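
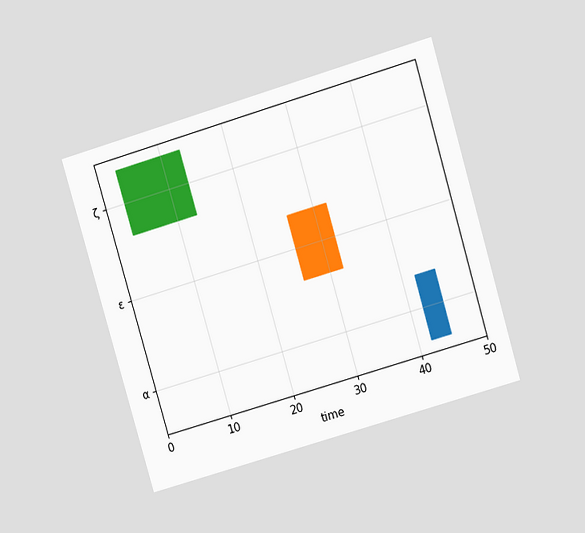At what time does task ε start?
26

The chart is tilted about 16° counter-clockwise and viewed at a slight angle. The ε bar begins at t=26.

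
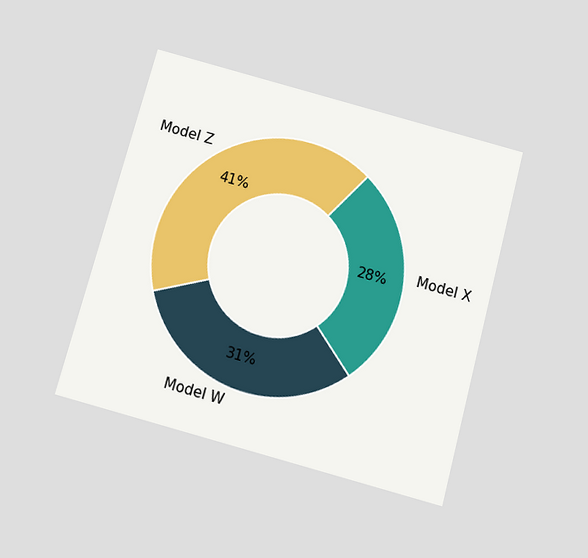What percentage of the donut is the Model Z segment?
41%

The chart is tilted about 15° clockwise and viewed slightly from below. The Model Z segment takes up 41% of the ring.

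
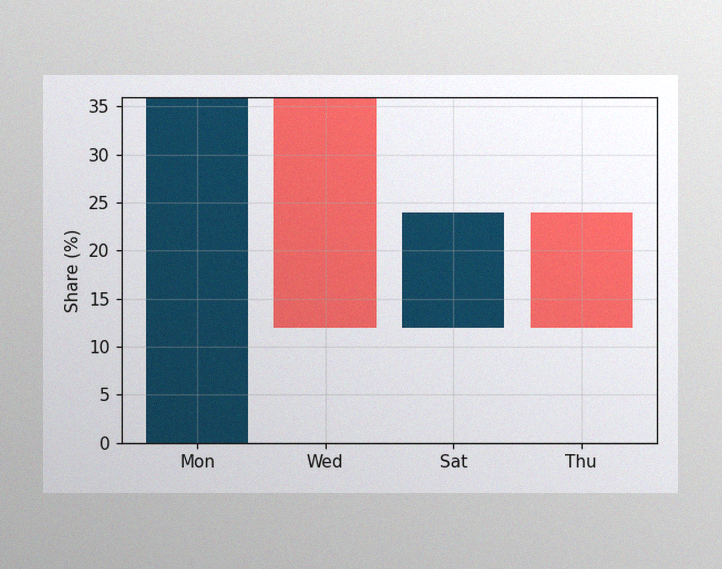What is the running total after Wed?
The image has some photo noise and uneven lighting. After Wed the running total reaches 12%.

12%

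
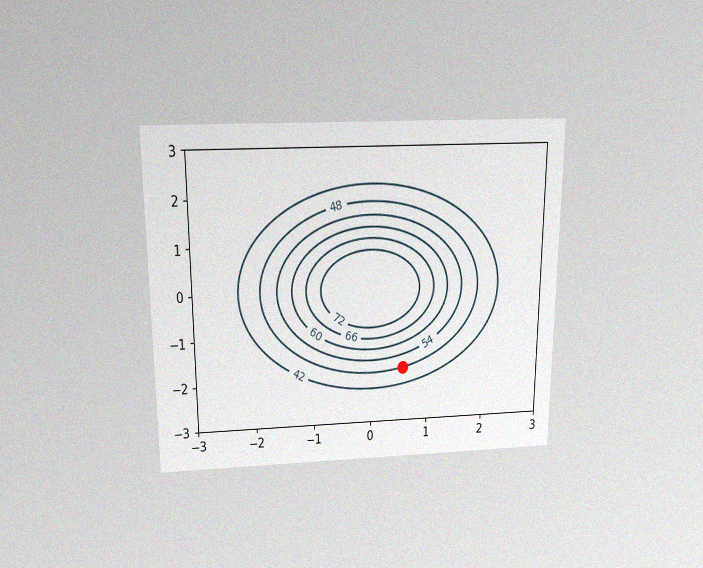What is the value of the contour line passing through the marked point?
48

The chart is viewed slightly from above, with some photo noise. The marked point sits on the contour labelled 48.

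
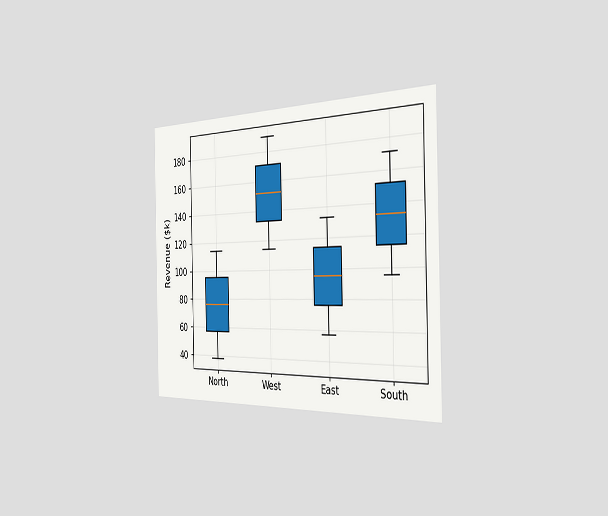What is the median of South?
$133k

The chart is viewed slightly from the right. The median line in the South box sits at $133k.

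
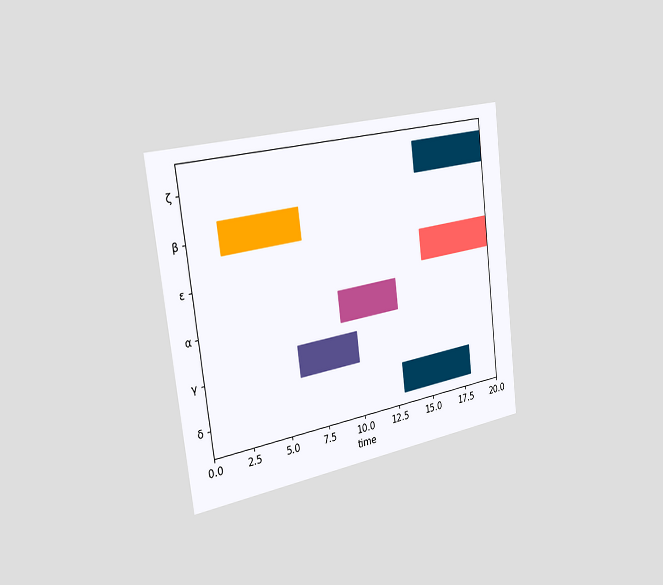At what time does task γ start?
The chart is tilted about 7° counter-clockwise and viewed slightly from the left. The γ bar begins at t=6.

6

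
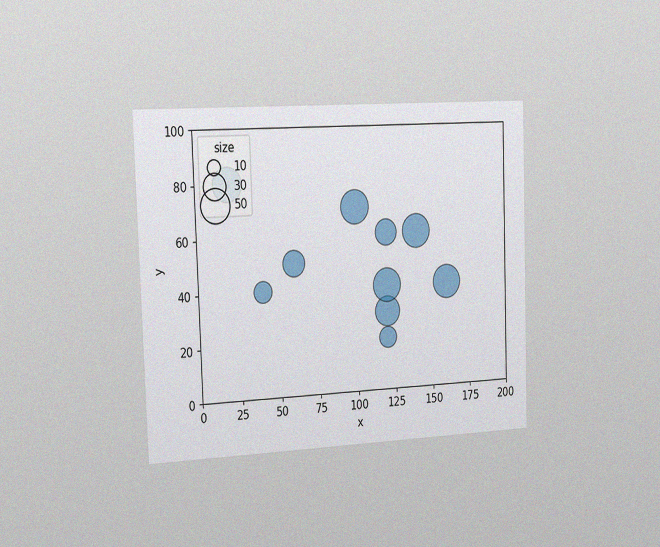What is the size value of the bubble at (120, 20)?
The chart is viewed slightly from the left, with some photo noise. Matching the bubble at (120, 20) against the size legend gives 20.

20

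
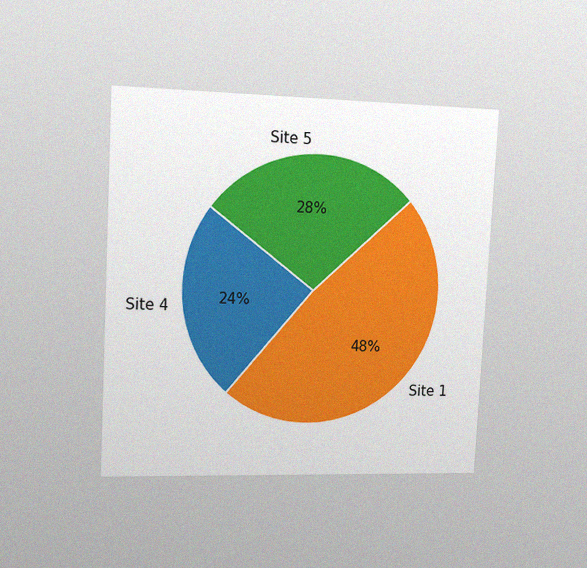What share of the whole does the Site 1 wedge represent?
The chart is tilted about 3° clockwise and viewed slightly from the left, with some photo noise. The Site 1 slice takes up 48% of the pie.

48%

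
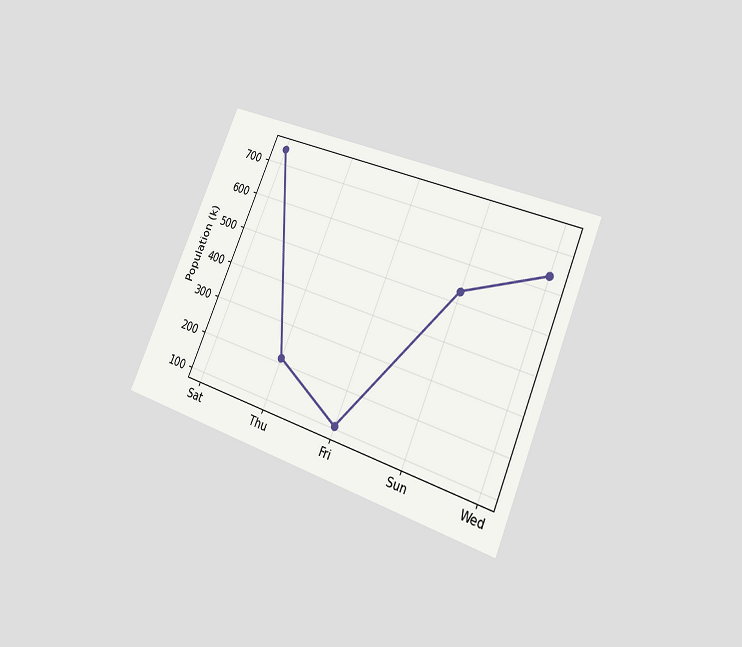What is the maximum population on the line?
742k

The chart is tilted about 23° clockwise and viewed at a slight angle. The highest point is at Sat, and reading across to the y-axis gives 742k.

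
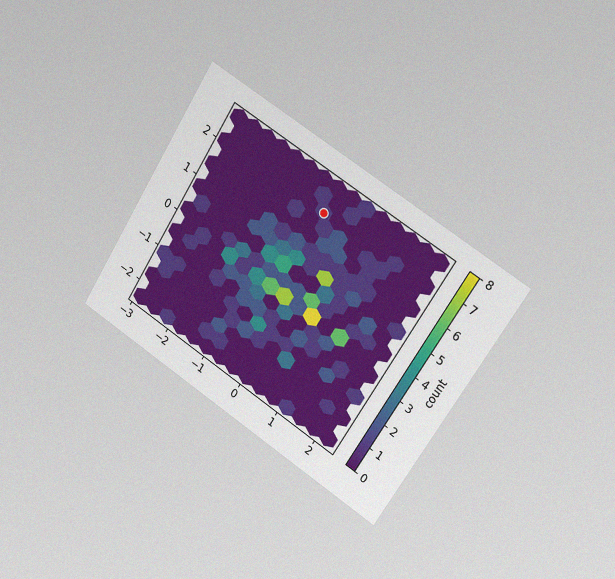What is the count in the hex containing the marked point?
The chart is tilted about 32° clockwise and viewed slightly from the right, with some photo noise. The marked hex reads 1 on the colorbar.

1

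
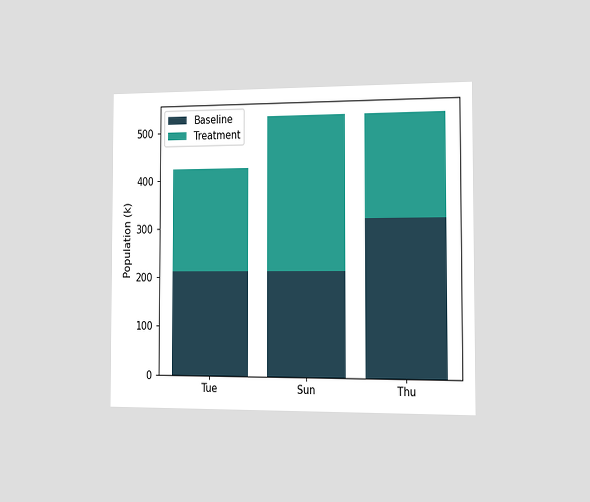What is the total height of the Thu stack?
The chart is viewed slightly from the right. The Thu stack's top reaches 530k on the y-axis.

530k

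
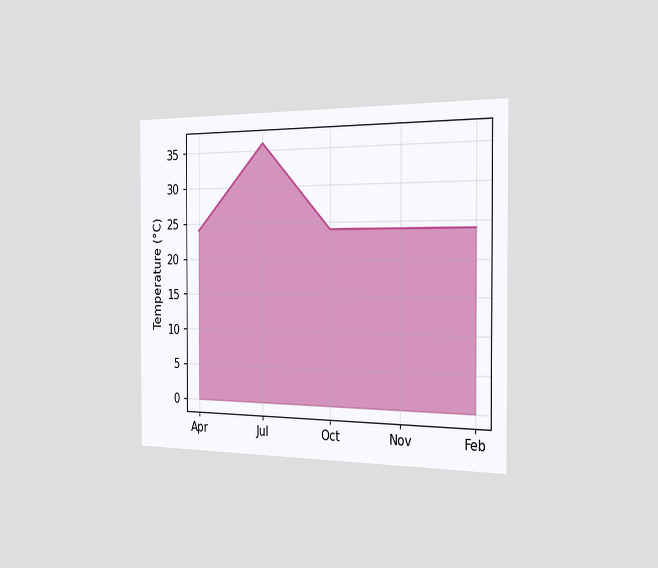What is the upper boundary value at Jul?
36°C

The chart is viewed slightly from the right. At Jul the upper boundary is at 36°C.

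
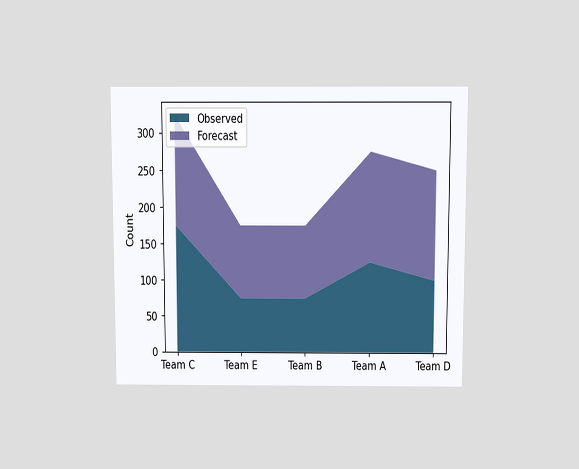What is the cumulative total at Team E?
The chart is viewed slightly from above. The stacked total at Team E reaches 175.

175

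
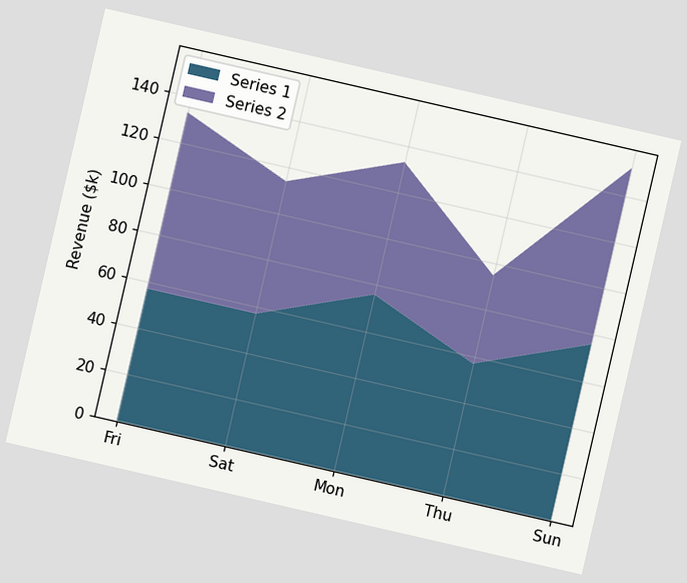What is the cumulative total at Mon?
The chart is tilted about 13° clockwise. The stacked total at Mon reaches $133k.

$133k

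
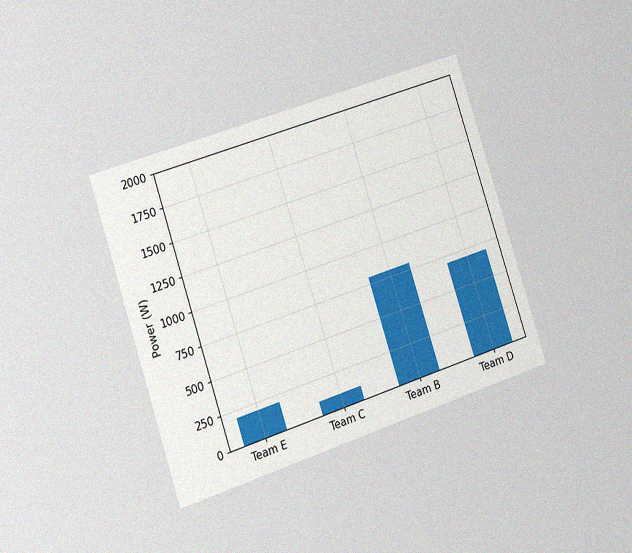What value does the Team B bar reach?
800W

The chart is tilted about 18° counter-clockwise and viewed slightly from the left, with some photo noise. Reading along the chart's y-axis, the Team B bar reaches 800W.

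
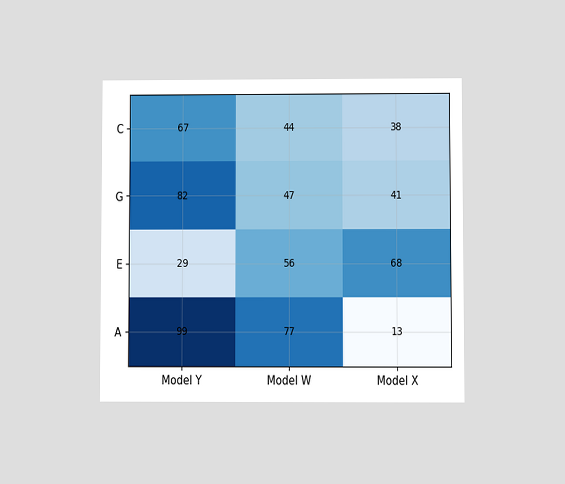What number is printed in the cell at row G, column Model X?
The chart is viewed at a slight angle. The (G, Model X) cell reads 41.

41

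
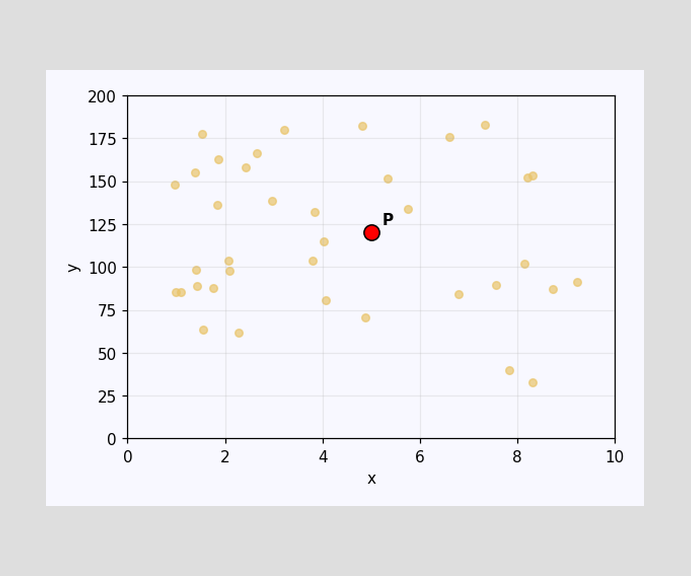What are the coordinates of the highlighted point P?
Following the gridlines from P to each axis, P sits at (5, 120).

(5, 120)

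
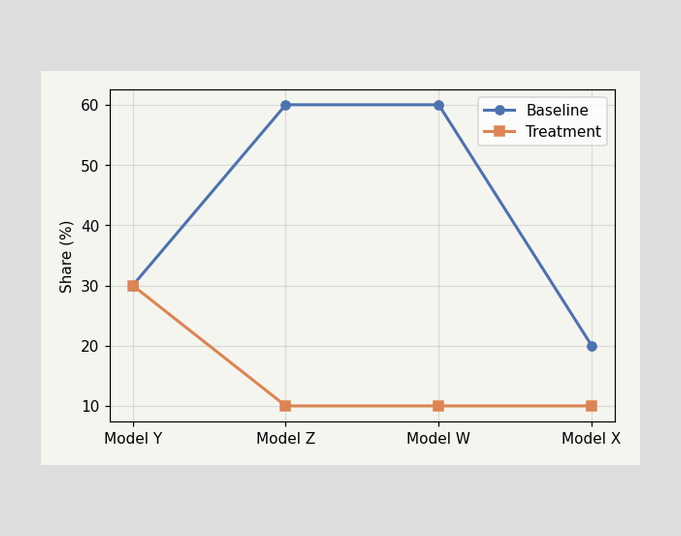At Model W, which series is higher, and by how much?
Baseline, by 50%

At Model W, Baseline sits above the other line by 50%.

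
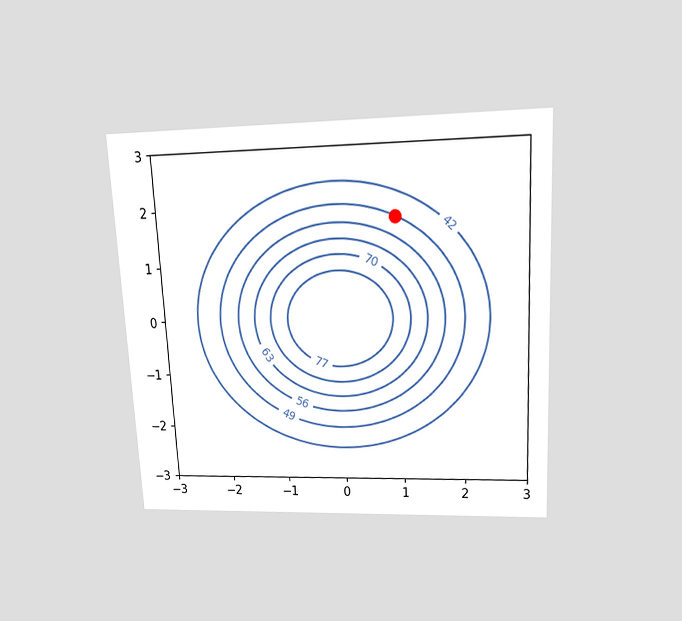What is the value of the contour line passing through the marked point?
The chart is tilted about 3° counter-clockwise and viewed slightly from above. The marked point sits on the contour labelled 49.

49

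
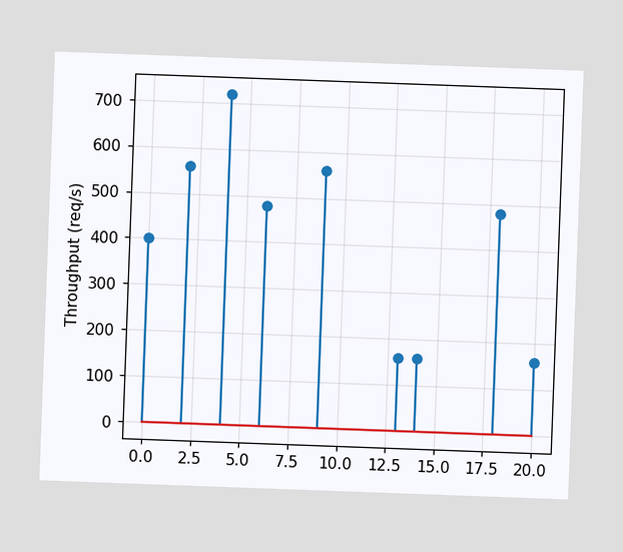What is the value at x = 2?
560req/s

The chart is tilted about 2° clockwise. The stem at x=2 reaches 560req/s.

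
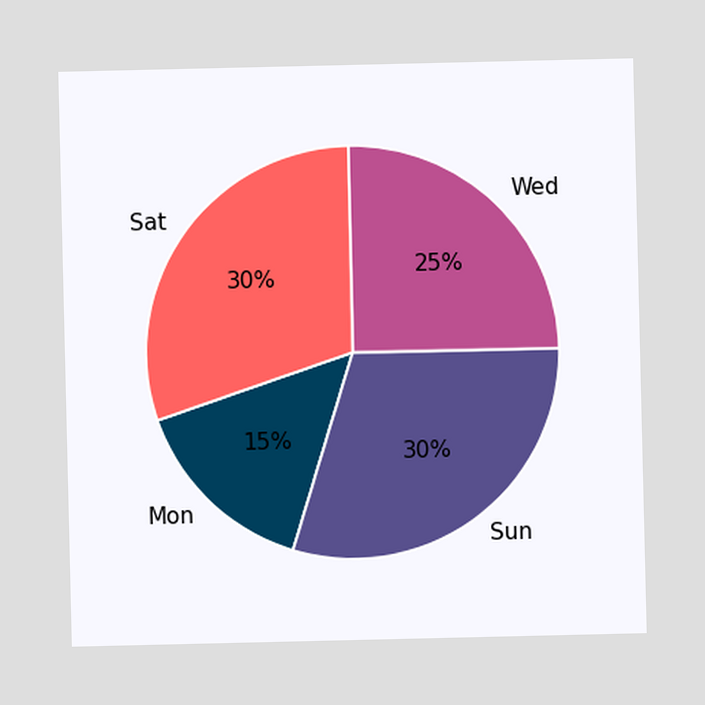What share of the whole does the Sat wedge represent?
30%

The Sat slice takes up 30% of the pie.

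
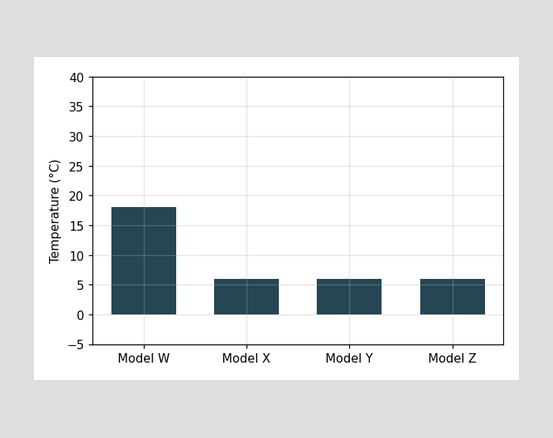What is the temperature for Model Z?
Reading along the chart's y-axis, the Model Z bar reaches 6°C.

6°C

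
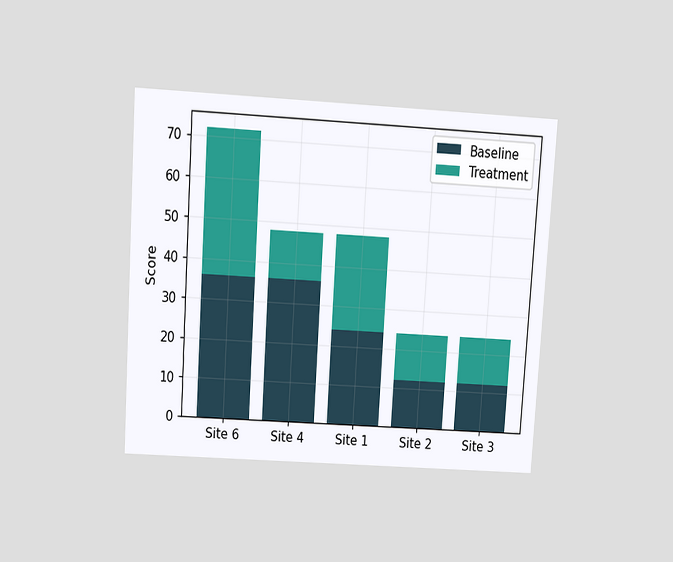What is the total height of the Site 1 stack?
The chart is tilted about 4° clockwise and viewed slightly from above. The Site 1 stack's top reaches 48 on the y-axis.

48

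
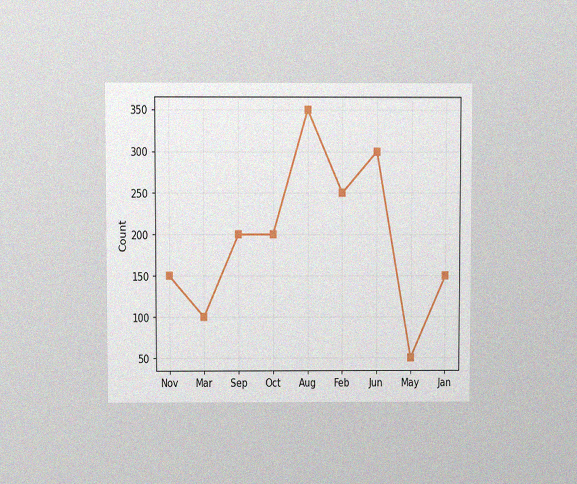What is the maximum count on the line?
350

The chart is viewed at a slight angle, with some photo noise. The highest point is at Aug, and reading across to the y-axis gives 350.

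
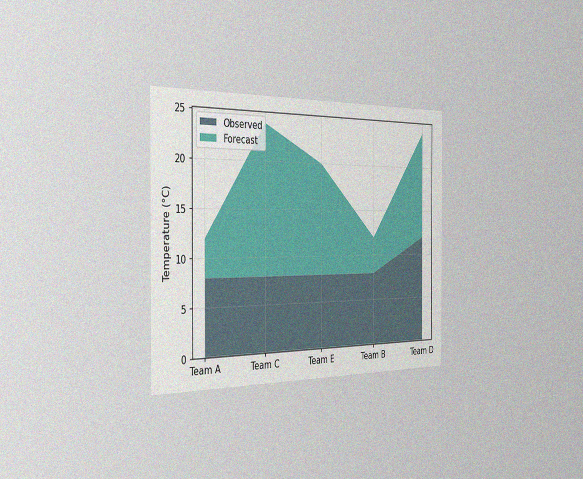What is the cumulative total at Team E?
The chart is viewed slightly from the left, with some photo noise. The stacked total at Team E reaches 20°C.

20°C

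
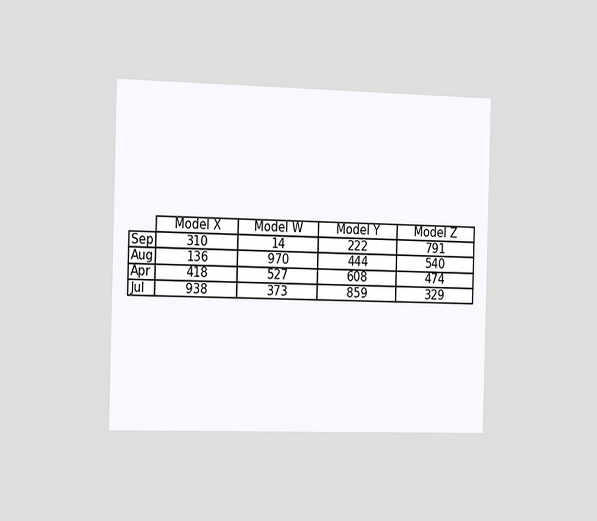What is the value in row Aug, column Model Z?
540

The chart is viewed slightly from the left. The (Aug, Model Z) cell reads 540.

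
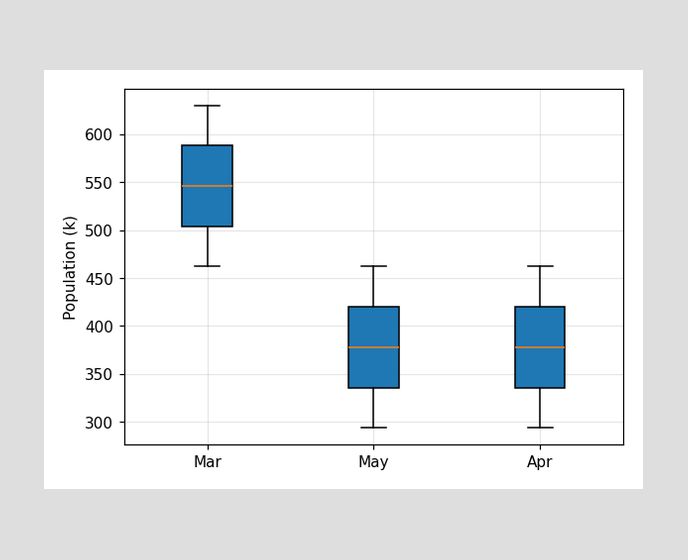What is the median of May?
The median line in the May box sits at 378k.

378k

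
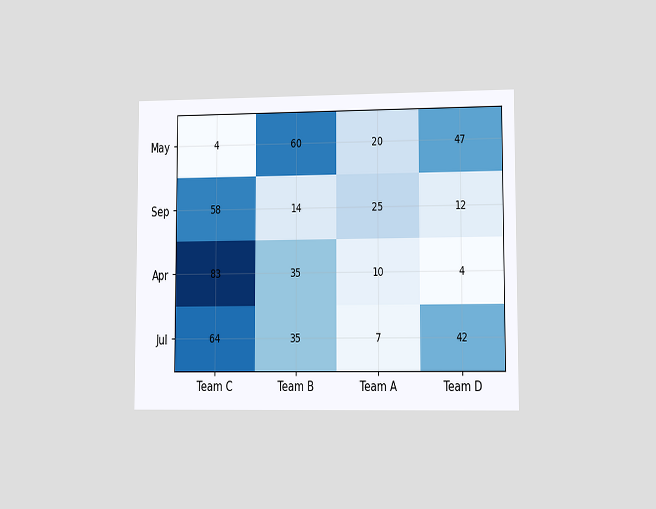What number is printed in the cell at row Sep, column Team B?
The chart is viewed at a slight angle. The (Sep, Team B) cell reads 14.

14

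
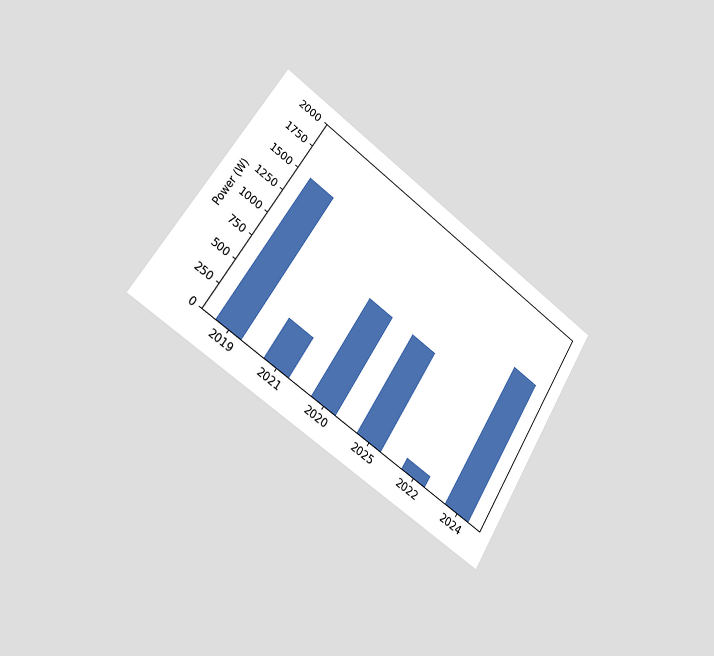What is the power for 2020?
The chart is tilted about 33° clockwise and viewed slightly from the left. Reading along the chart's y-axis, the 2020 bar reaches 1000W.

1000W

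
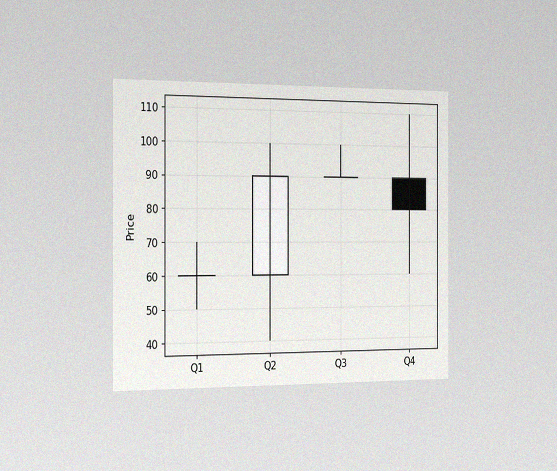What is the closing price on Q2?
The chart is viewed slightly from the left, with some photo noise. The Q2 candle closes at 90.

90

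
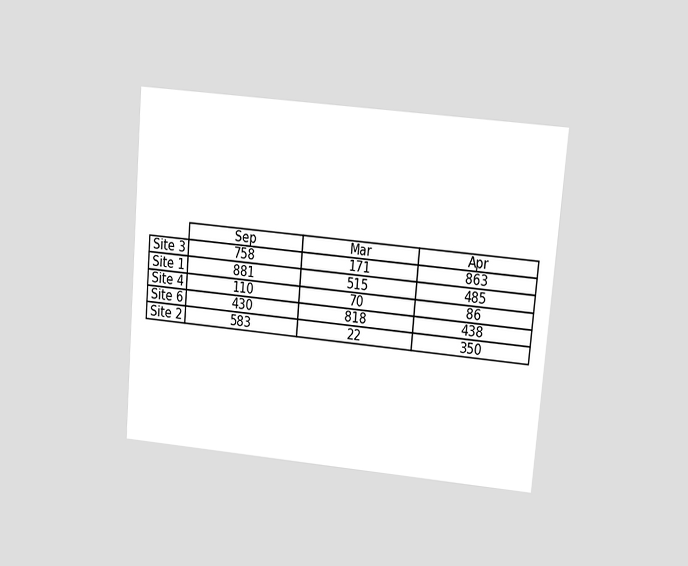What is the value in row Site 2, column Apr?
The chart is tilted about 5° clockwise and viewed at a slight angle. The (Site 2, Apr) cell reads 350.

350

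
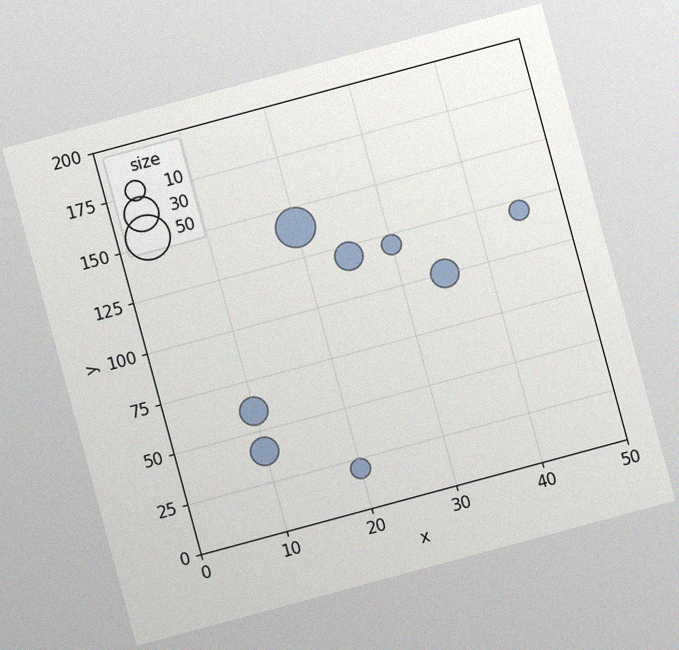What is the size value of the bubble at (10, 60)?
The chart is tilted about 15° counter-clockwise, with some photo noise. Matching the bubble at (10, 60) against the size legend gives 20.

20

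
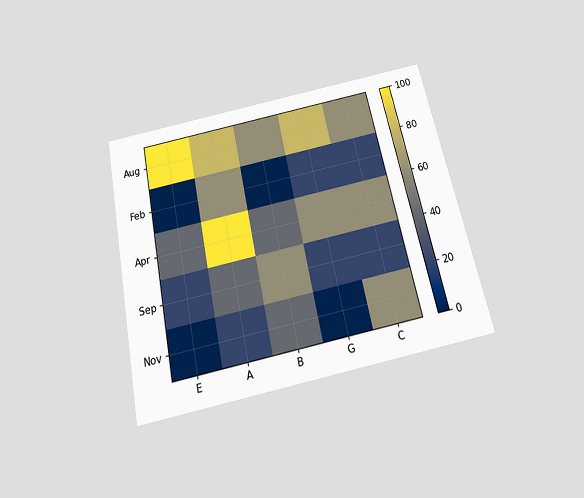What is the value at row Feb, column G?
The chart is tilted about 12° counter-clockwise and viewed slightly from below. Matching cell (Feb, G) against the colorbar gives 20.

20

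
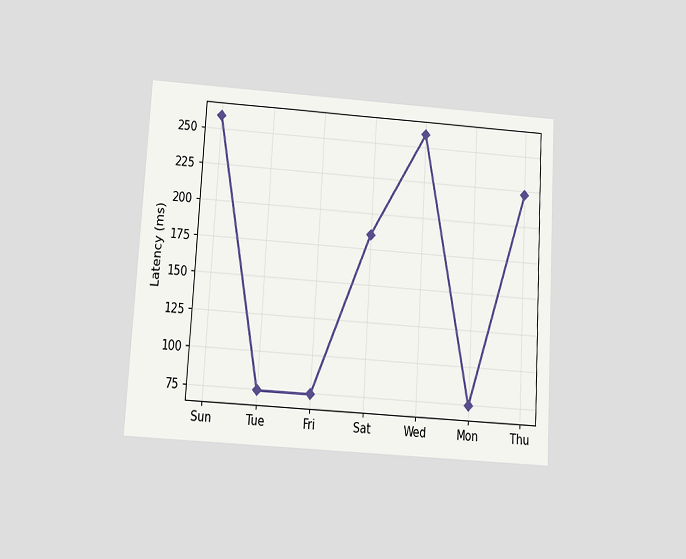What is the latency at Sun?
259ms

The chart is tilted about 3° clockwise and viewed slightly from below. At Sun, the line is at 259ms.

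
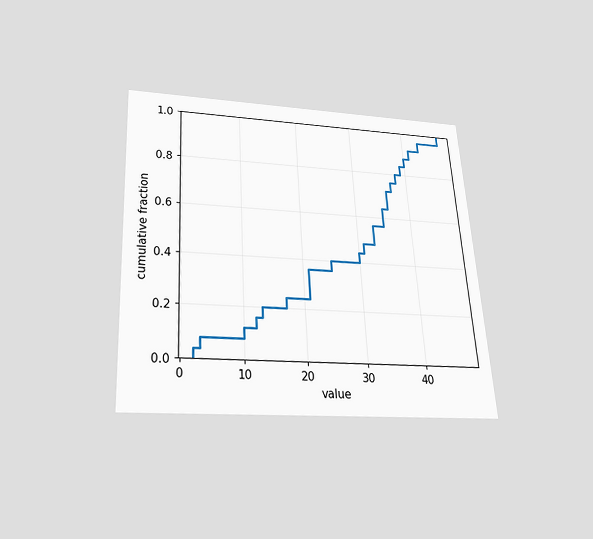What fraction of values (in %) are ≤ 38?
80%

The chart is tilted about 3° counter-clockwise and viewed slightly from below. At x=38 the ECDF step is at 80%.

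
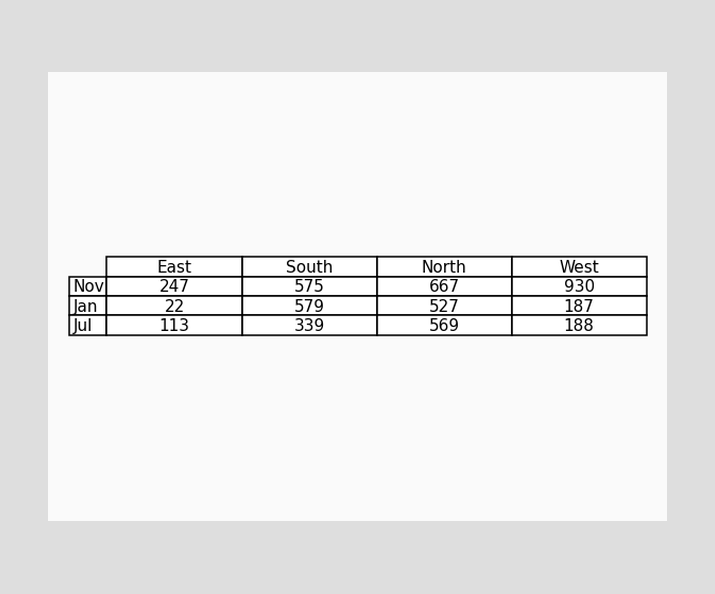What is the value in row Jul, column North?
The (Jul, North) cell reads 569.

569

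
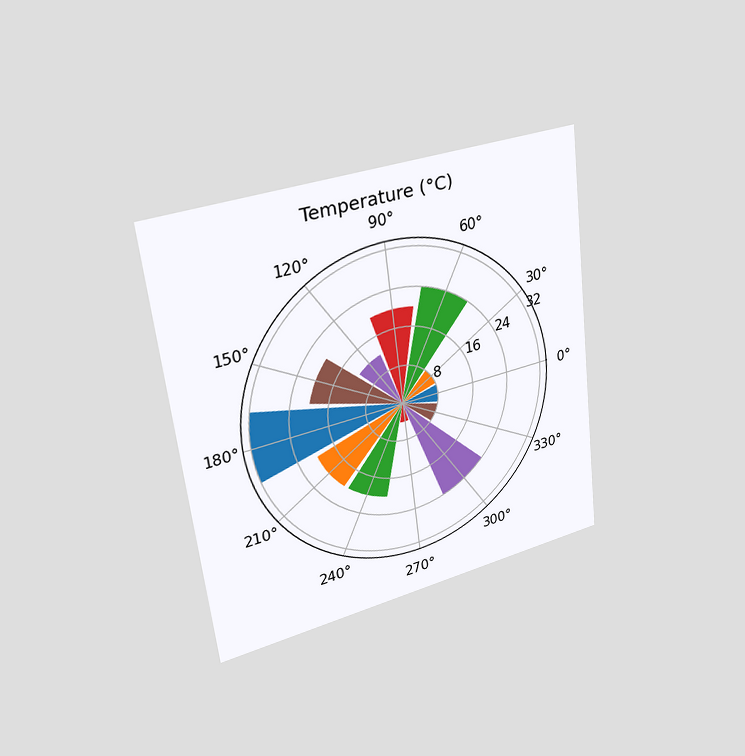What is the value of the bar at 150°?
The chart is tilted about 7° counter-clockwise and viewed slightly from the left. The bar at 150° reaches 20°C on the radial axis.

20°C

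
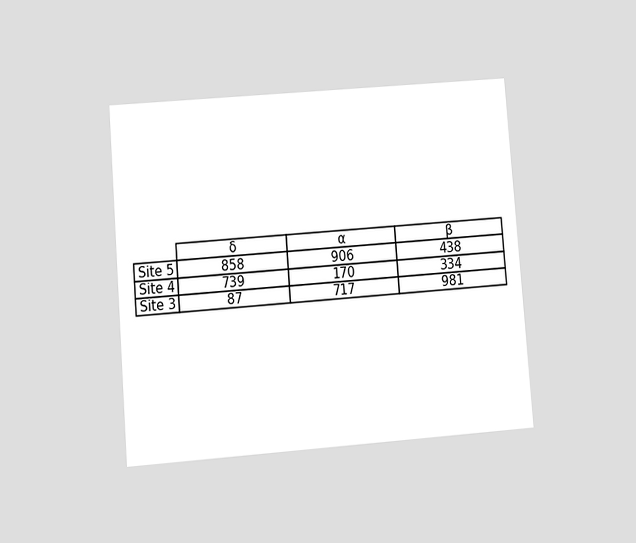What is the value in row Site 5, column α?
The chart is tilted about 4° counter-clockwise and viewed at a slight angle. The (Site 5, α) cell reads 906.

906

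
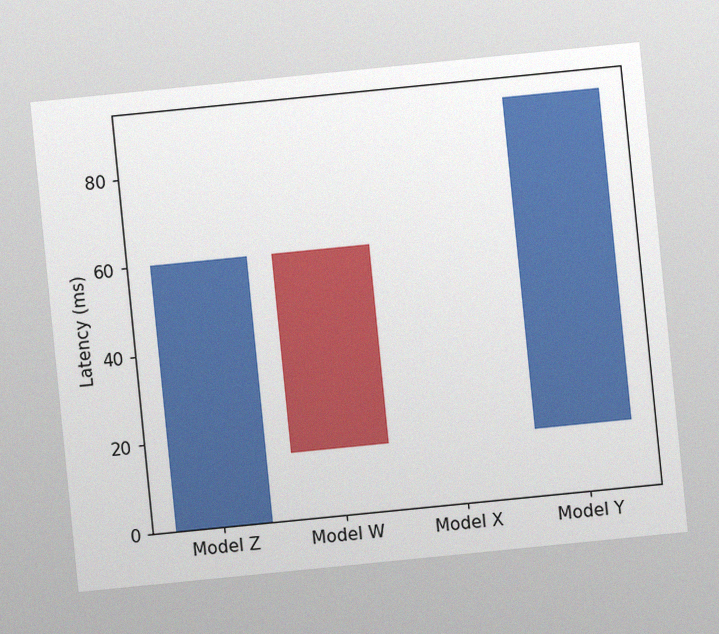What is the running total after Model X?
The chart is tilted about 6° counter-clockwise, with some photo noise. After Model X the running total reaches 15ms.

15ms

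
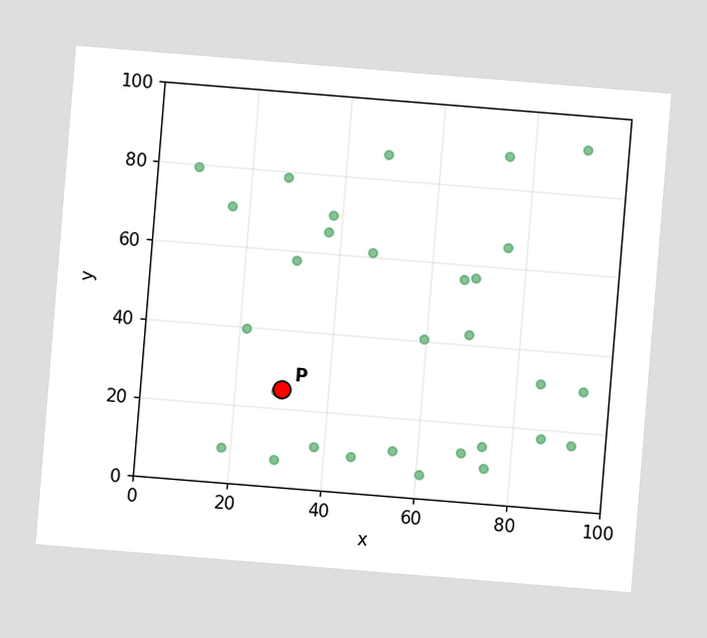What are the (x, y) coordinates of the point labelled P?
(30, 25)

The chart is tilted about 5° clockwise. Following the gridlines from P to each axis, P sits at (30, 25).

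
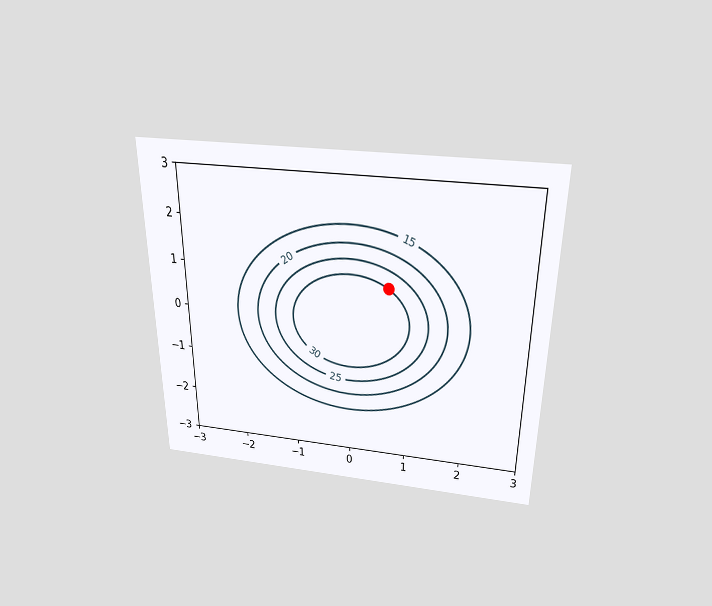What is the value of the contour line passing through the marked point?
The chart is viewed slightly from above. The marked point sits on the contour labelled 30.

30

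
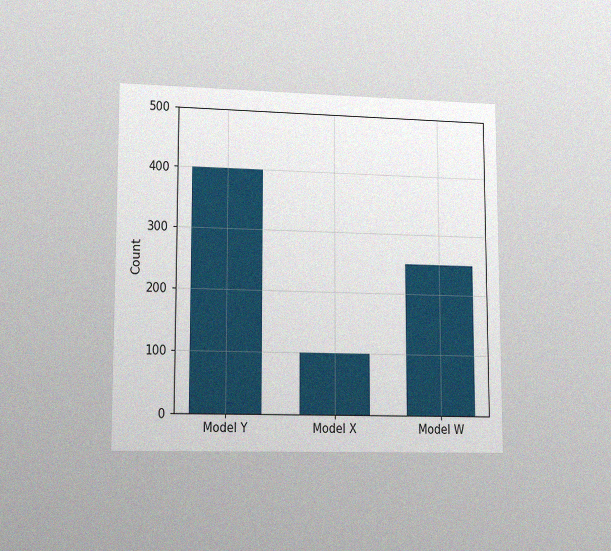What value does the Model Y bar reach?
400

The chart is viewed at a slight angle, with some photo noise. Reading along the chart's y-axis, the Model Y bar reaches 400.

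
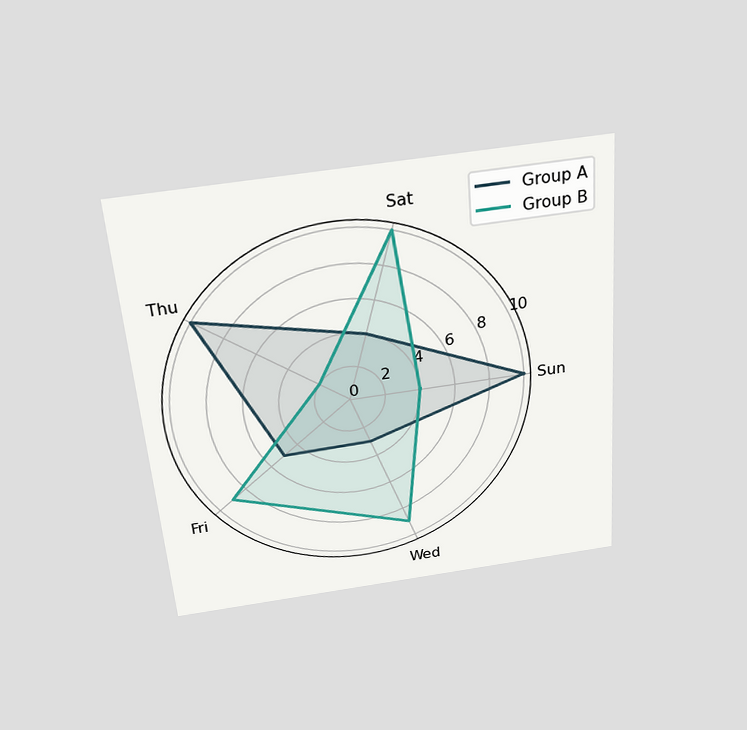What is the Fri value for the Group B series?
9

The chart is tilted about 4° counter-clockwise and viewed slightly from above. On the Fri axis, Group B reaches 9.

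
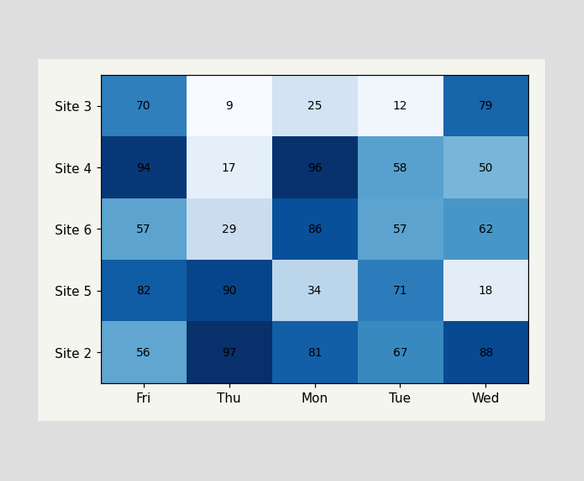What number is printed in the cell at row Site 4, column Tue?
The (Site 4, Tue) cell reads 58.

58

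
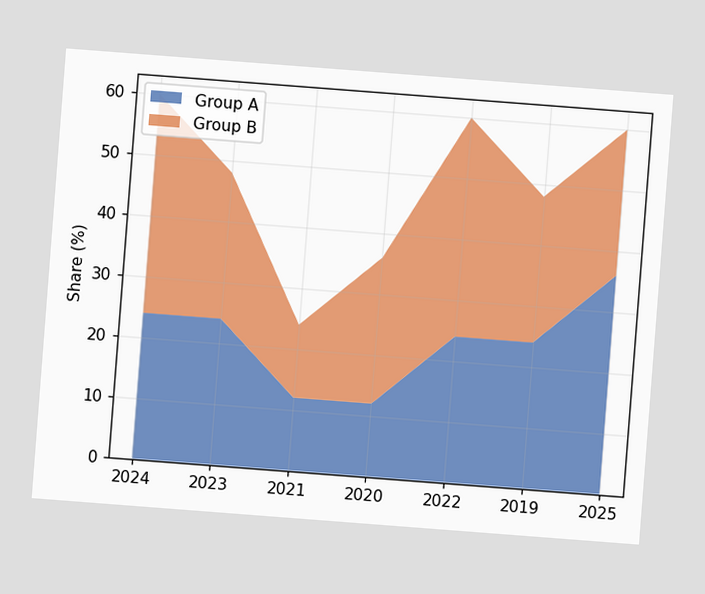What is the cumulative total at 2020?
The chart is tilted about 4° clockwise. The stacked total at 2020 reaches 36%.

36%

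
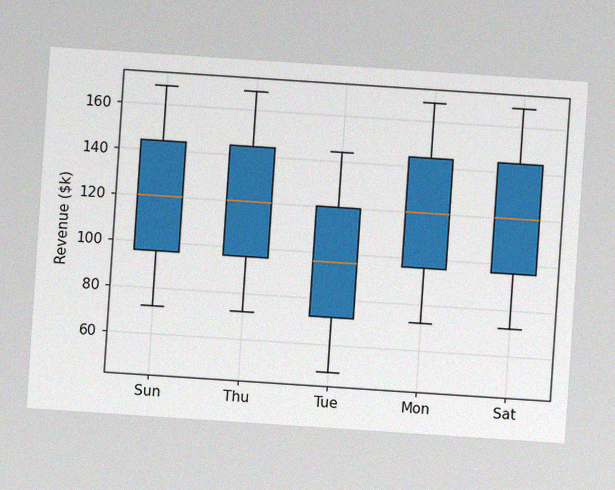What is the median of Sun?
The chart is tilted about 4° clockwise, with some photo noise. The median line in the Sun box sits at $120k.

$120k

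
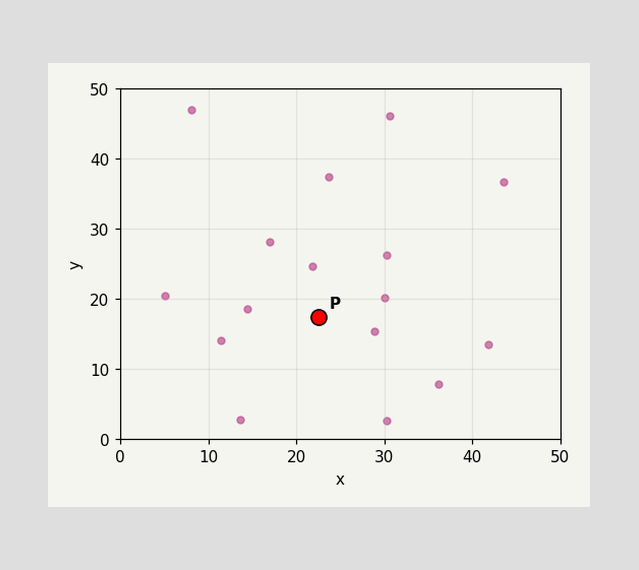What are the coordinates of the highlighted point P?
(22.5, 17.5)

Following the gridlines from P to each axis, P sits at (22.5, 17.5).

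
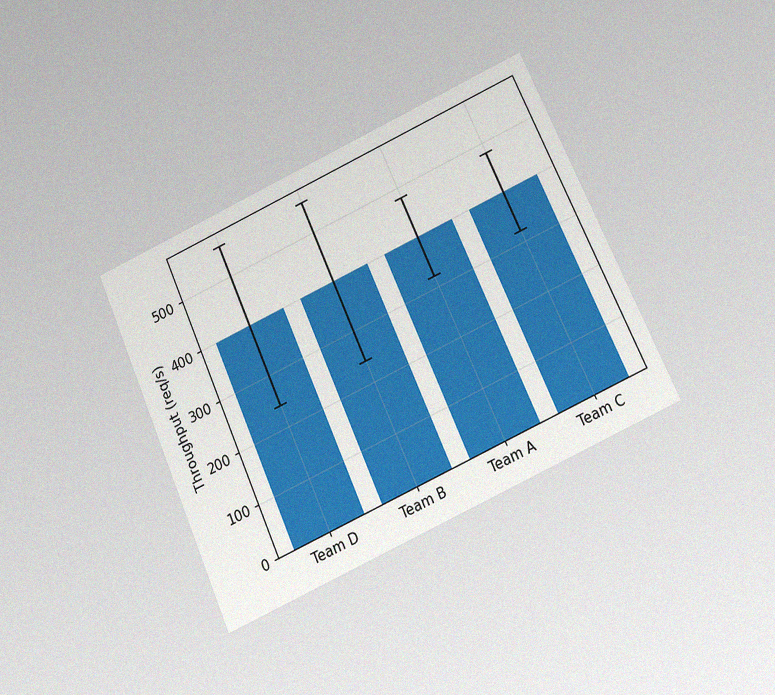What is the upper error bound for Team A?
480req/s

The chart is tilted about 24° counter-clockwise and viewed at a slight angle, with some photo noise. The Team A bar's upper whisker reaches 480req/s.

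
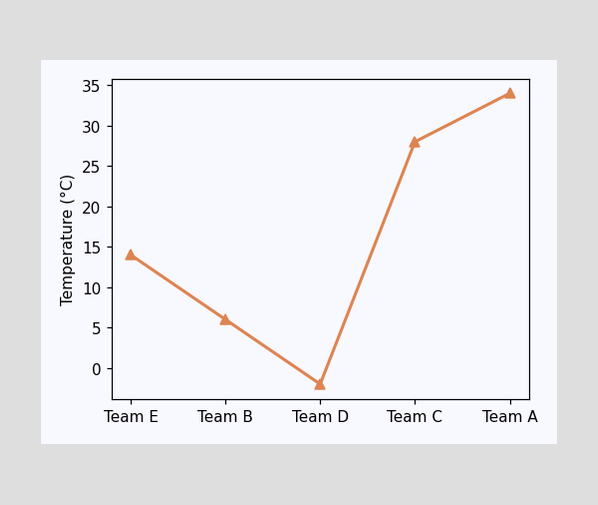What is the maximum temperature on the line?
The highest point is at Team A, and reading across to the y-axis gives 34°C.

34°C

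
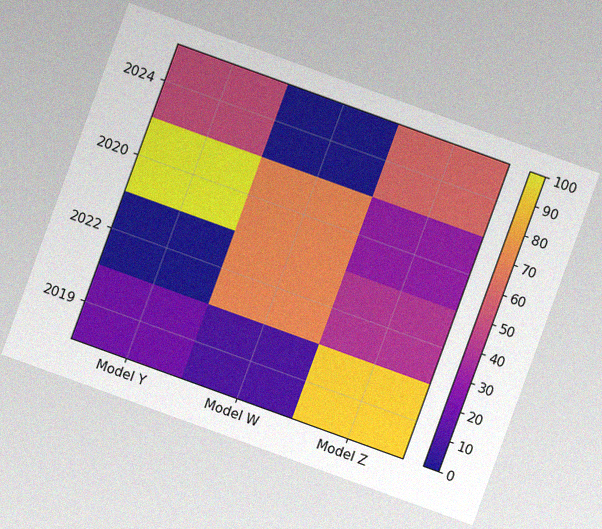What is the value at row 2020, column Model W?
The chart is tilted about 20° clockwise, with some photo noise. Matching cell (2020, Model W) against the colorbar gives 70.

70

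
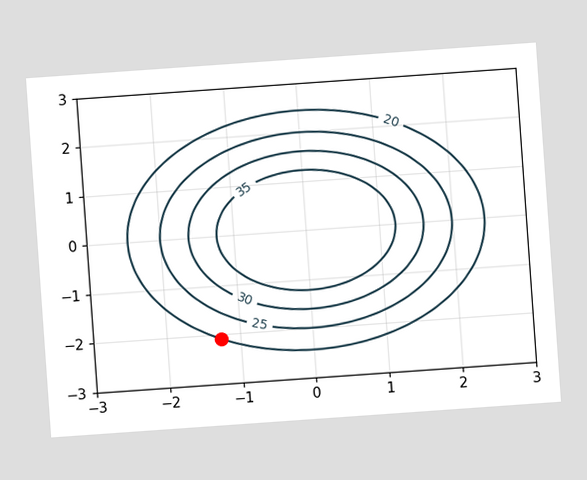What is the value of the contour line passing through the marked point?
20

The chart is tilted about 4° counter-clockwise. The marked point sits on the contour labelled 20.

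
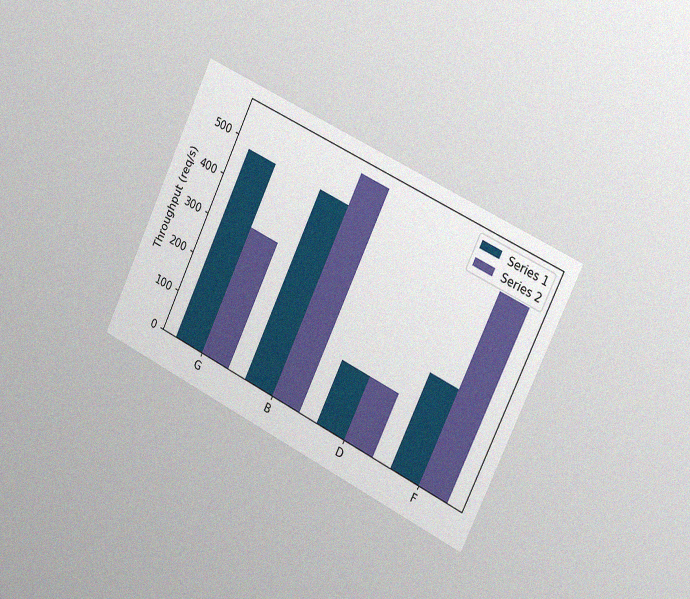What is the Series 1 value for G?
480req/s

The chart is tilted about 26° clockwise and viewed slightly from the right, with some photo noise. The Series 1 bar at G reaches 480req/s on the y-axis.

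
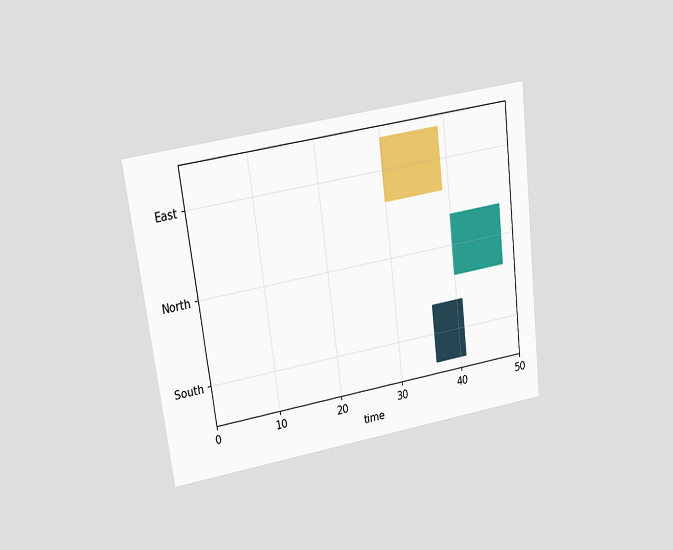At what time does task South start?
The chart is tilted about 7° counter-clockwise and viewed slightly from above. The South bar begins at t=36.

36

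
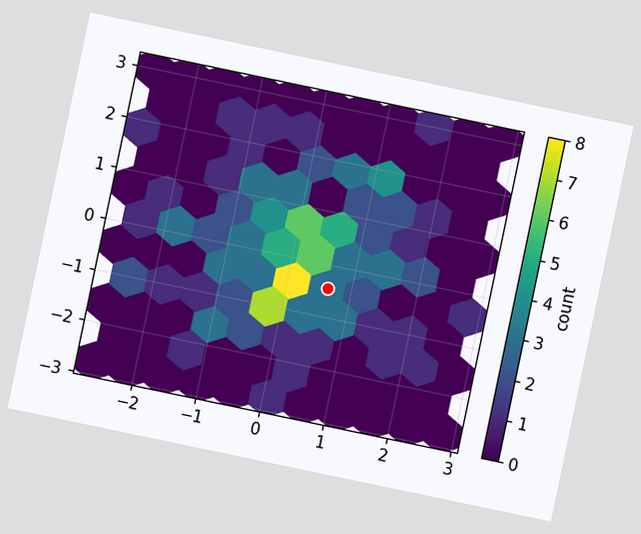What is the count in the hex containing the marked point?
The chart is tilted about 12° clockwise. The marked hex reads 3 on the colorbar.

3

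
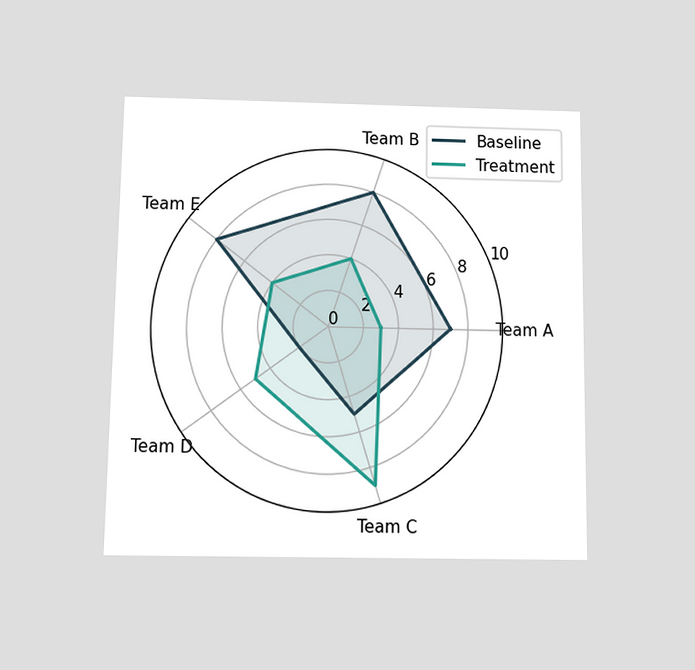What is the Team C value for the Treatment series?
The chart is viewed slightly from below. On the Team C axis, Treatment reaches 9.

9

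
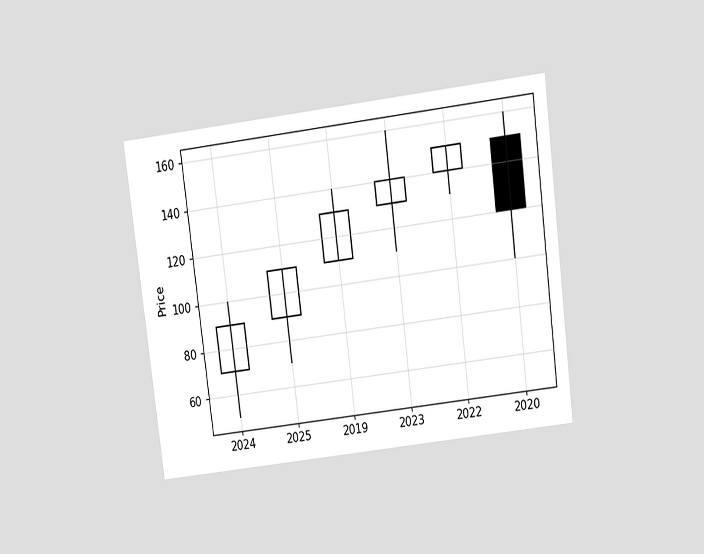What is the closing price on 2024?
The chart is tilted about 7° counter-clockwise and viewed slightly from above. The 2024 candle closes at 90.

90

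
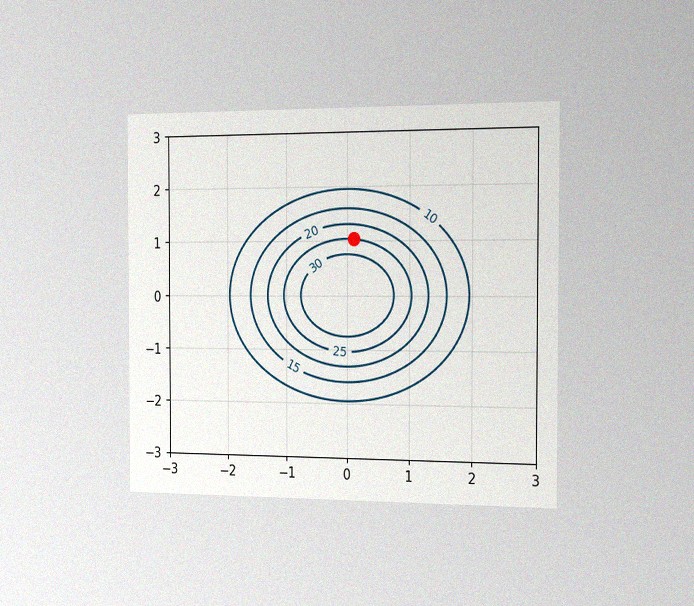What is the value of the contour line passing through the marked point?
25

The chart is viewed slightly from the right, with some photo noise. The marked point sits on the contour labelled 25.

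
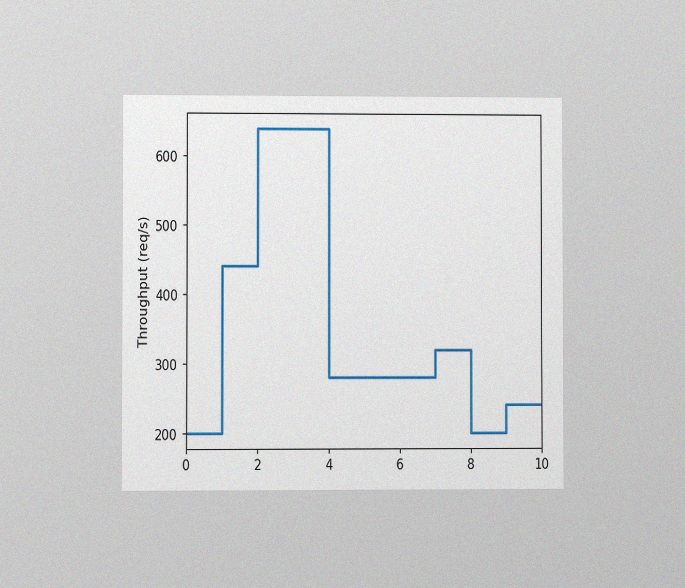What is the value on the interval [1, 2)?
440req/s

The chart is viewed at a slight angle, with some photo noise. On [1, 2) the step sits at 440req/s.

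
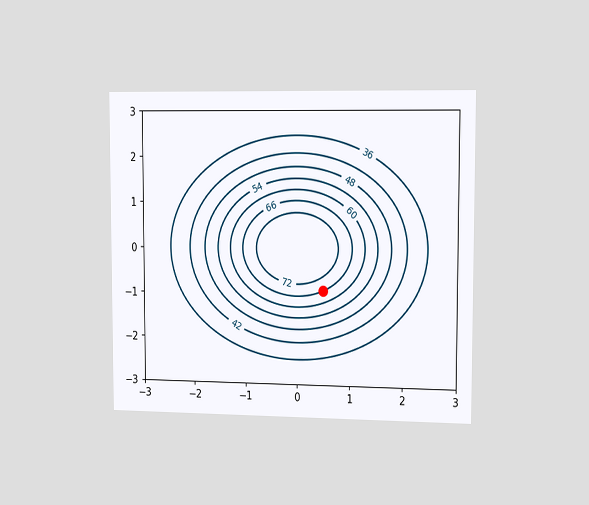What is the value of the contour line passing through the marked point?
The chart is viewed slightly from the right. The marked point sits on the contour labelled 66.

66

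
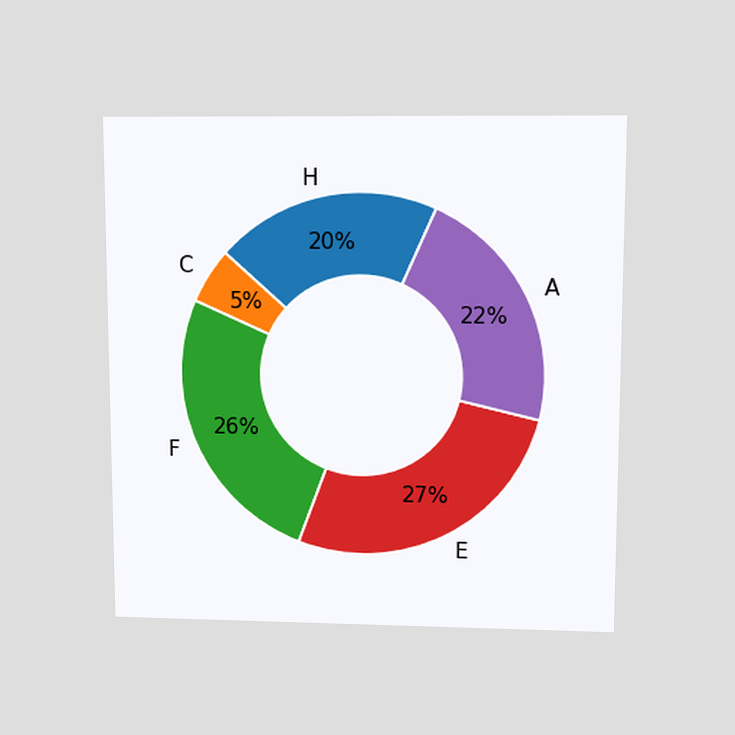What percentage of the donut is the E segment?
27%

The chart is viewed slightly from above. The E segment takes up 27% of the ring.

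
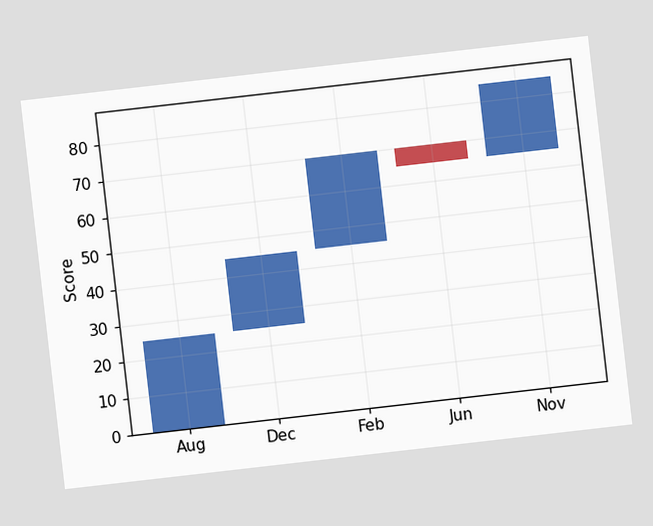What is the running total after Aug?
25

The chart is tilted about 7° counter-clockwise. After Aug the running total reaches 25.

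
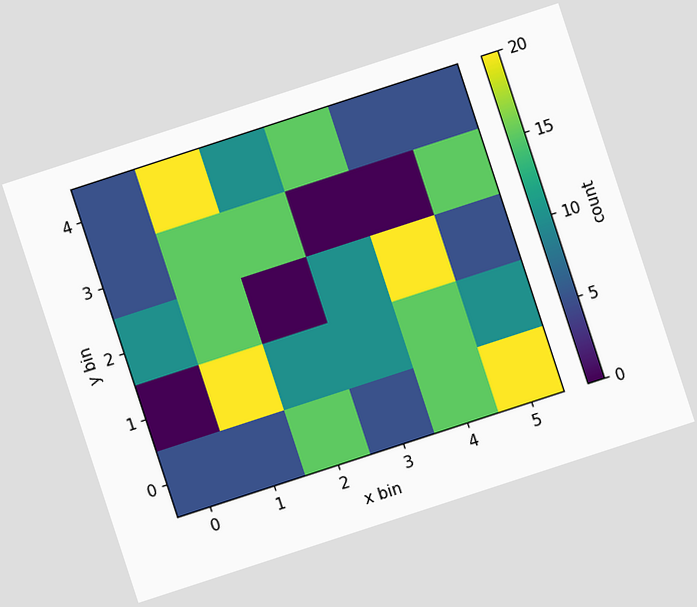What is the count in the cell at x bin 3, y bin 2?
The chart is tilted about 18° counter-clockwise. Matching the cell (3, 2) against the colorbar gives 10.

10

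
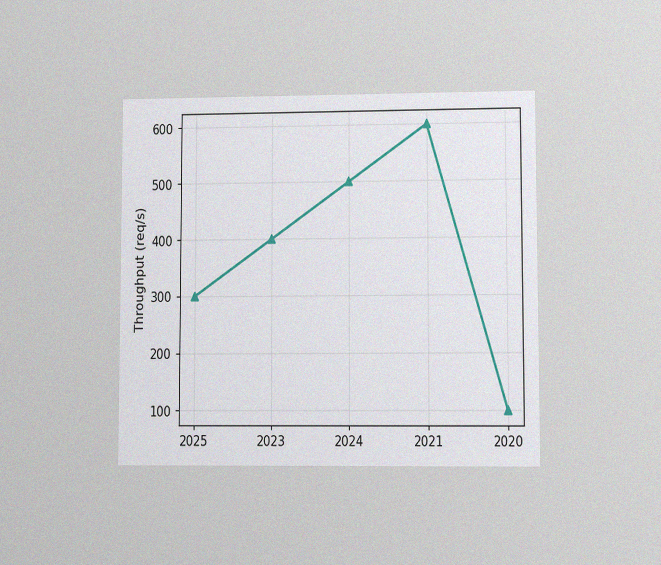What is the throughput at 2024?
500req/s

The chart is viewed at a slight angle, with some photo noise. At 2024, the line is at 500req/s.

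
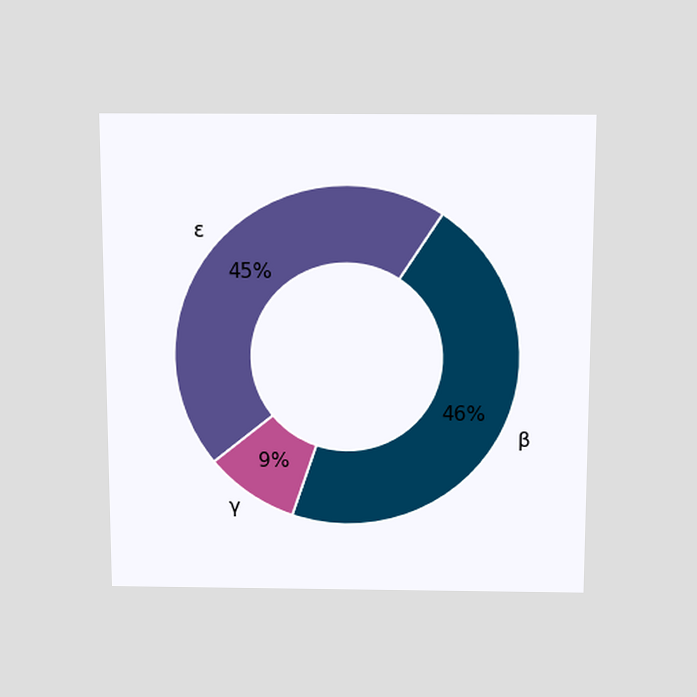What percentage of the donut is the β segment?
The chart is viewed slightly from above. The β segment takes up 46% of the ring.

46%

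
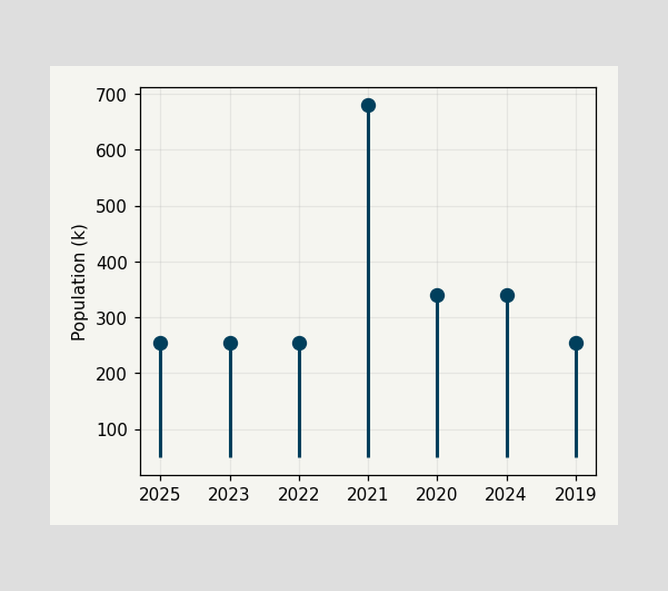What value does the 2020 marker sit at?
340k

The 2020 marker sits at 340k.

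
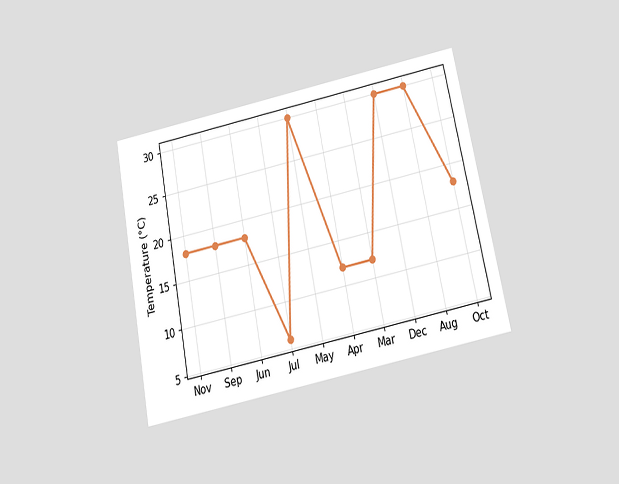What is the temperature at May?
30°C

The chart is tilted about 11° counter-clockwise and viewed slightly from below. At May, the line is at 30°C.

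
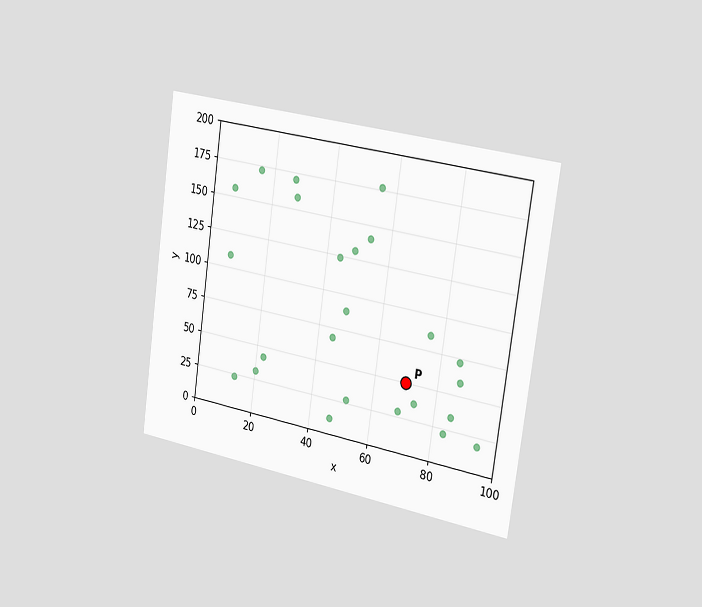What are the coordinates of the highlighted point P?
(70, 50)

The chart is tilted about 8° clockwise and viewed slightly from the right. Following the gridlines from P to each axis, P sits at (70, 50).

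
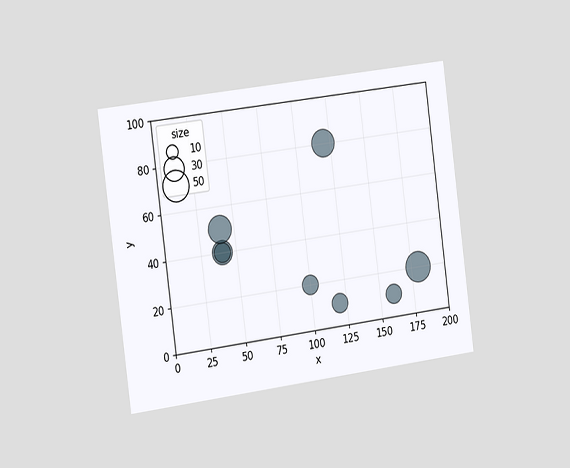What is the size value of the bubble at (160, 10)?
20

The chart is tilted about 8° counter-clockwise and viewed slightly from the left. Matching the bubble at (160, 10) against the size legend gives 20.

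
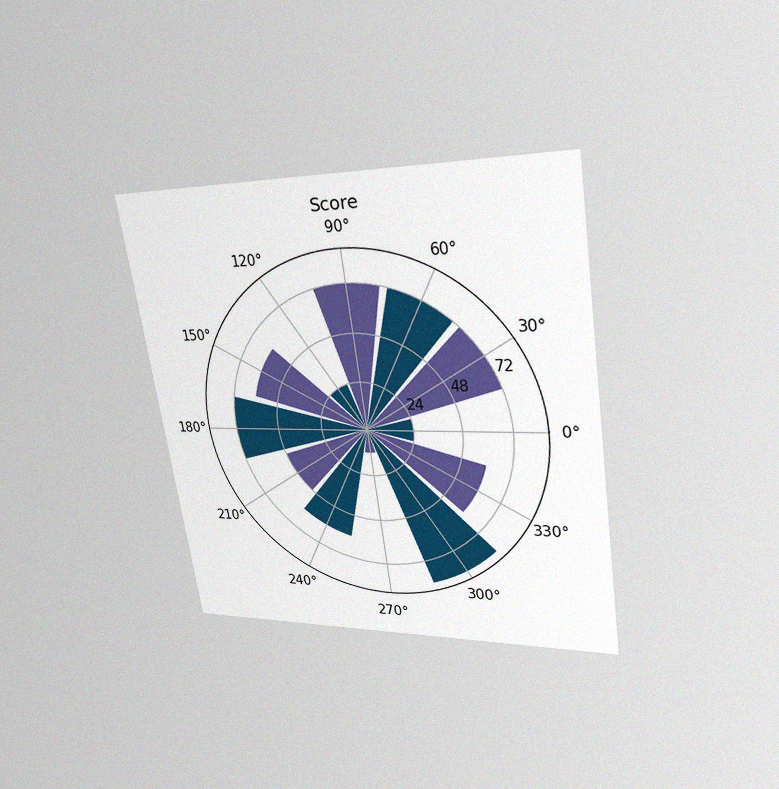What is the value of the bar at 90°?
The chart is tilted about 9° counter-clockwise and viewed at a slight angle, with some photo noise. The bar at 90° reaches 72 on the radial axis.

72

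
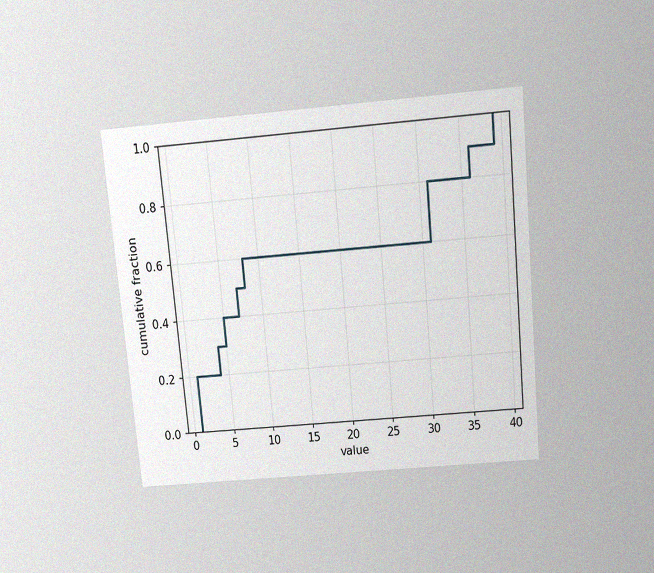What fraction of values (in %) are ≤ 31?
80%

The chart is tilted about 5° counter-clockwise and viewed slightly from above, with some photo noise. At x=31 the ECDF step is at 80%.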